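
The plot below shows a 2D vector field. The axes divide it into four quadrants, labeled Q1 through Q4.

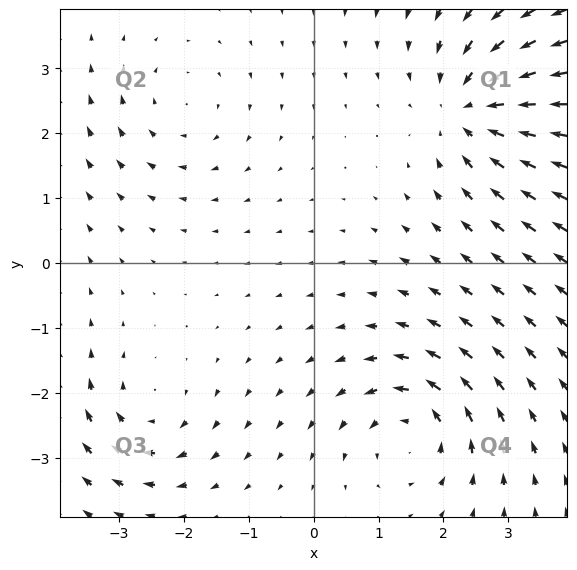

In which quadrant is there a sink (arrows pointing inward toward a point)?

Q1

The sink sits at approximately (2.5, 2.4), which lies in quadrant Q1. The divergence there is about -5, negative as expected for a sink.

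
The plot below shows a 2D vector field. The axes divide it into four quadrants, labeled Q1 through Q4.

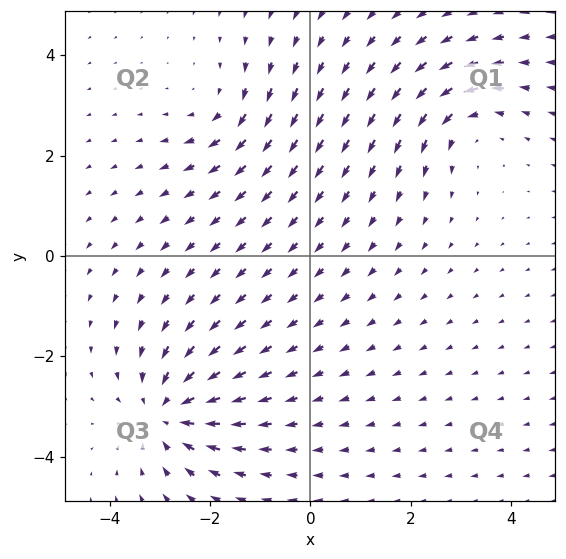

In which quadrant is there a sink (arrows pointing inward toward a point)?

The sink sits at approximately (-2.8, -3.1), which lies in quadrant Q3. The divergence there is about -4, negative as expected for a sink.

Q3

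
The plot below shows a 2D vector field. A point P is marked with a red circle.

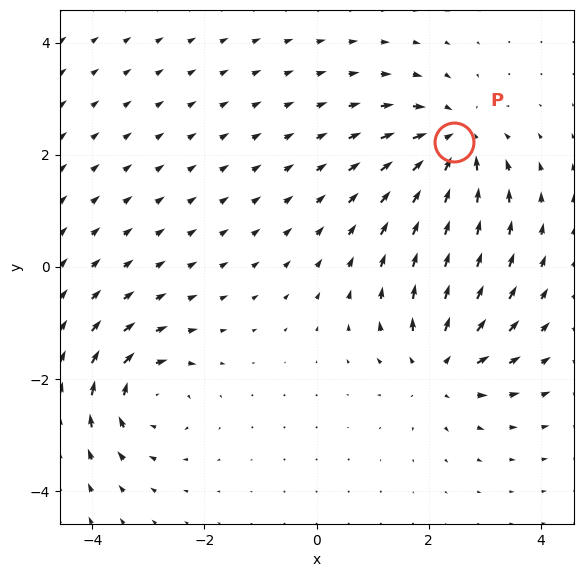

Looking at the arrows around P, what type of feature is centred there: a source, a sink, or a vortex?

sink

At P (2.5, 2.2) the arrows converge inward. Divergence about -5, curl ≈0 — negative divergence with near-zero curl is a sink.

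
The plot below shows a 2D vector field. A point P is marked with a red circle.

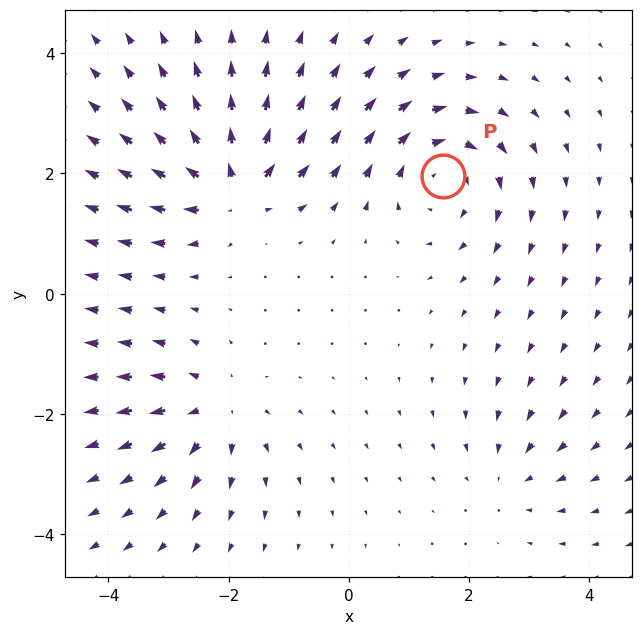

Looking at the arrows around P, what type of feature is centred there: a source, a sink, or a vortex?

vortex

At P (1.6, 2.0) the arrows circulate clockwise. Divergence ≈0, curl about -5 — near-zero divergence with nonzero curl is a vortex.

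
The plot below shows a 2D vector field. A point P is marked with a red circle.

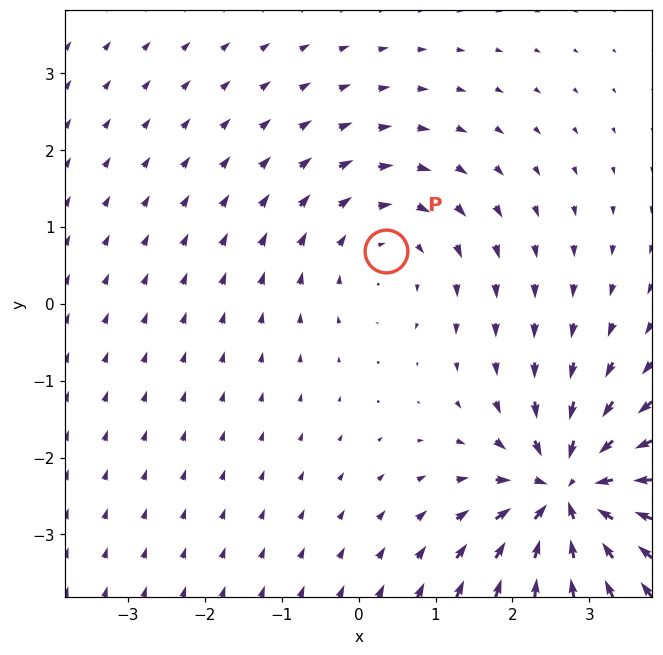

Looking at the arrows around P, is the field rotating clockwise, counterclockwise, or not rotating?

Near P at (0.4, 0.7) the arrows circulate clockwise. The curl (z-component) there is about -2; negative curl means clockwise rotation.

clockwise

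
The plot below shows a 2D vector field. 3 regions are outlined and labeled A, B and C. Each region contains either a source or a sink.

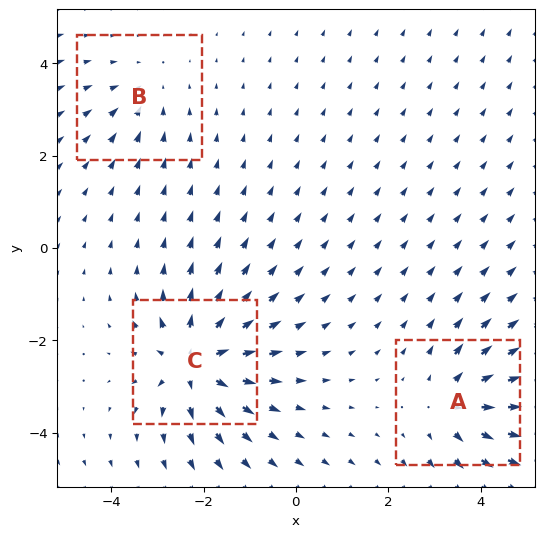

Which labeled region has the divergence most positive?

Divergence at each region's feature centre — A: about +4, B: about -2, C: about +6. Region C is most positive.

C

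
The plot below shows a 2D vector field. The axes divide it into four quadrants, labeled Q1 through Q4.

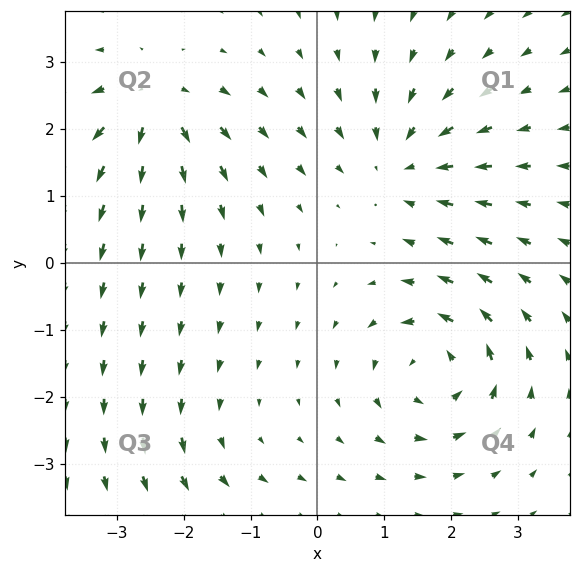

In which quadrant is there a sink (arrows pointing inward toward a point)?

Q1

The sink sits at approximately (1.2, 1.5), which lies in quadrant Q1. The divergence there is about -4, negative as expected for a sink.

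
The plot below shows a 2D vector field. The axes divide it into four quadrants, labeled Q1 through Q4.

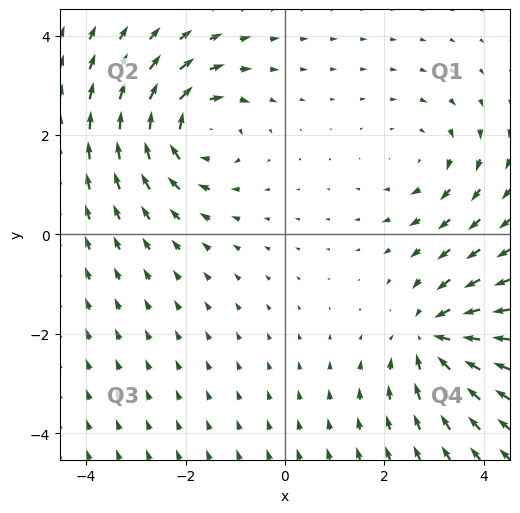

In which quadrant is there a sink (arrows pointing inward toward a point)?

Q4

The sink sits at approximately (3.0, -2.1), which lies in quadrant Q4. The divergence there is about -5, negative as expected for a sink.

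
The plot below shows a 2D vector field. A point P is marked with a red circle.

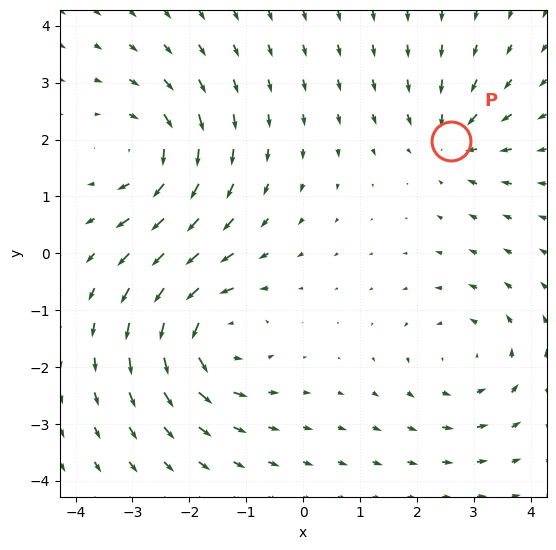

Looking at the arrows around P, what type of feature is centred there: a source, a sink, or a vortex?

At P (2.6, 2.0) the arrows converge inward. Divergence about -4, curl ≈0 — negative divergence with near-zero curl is a sink.

sink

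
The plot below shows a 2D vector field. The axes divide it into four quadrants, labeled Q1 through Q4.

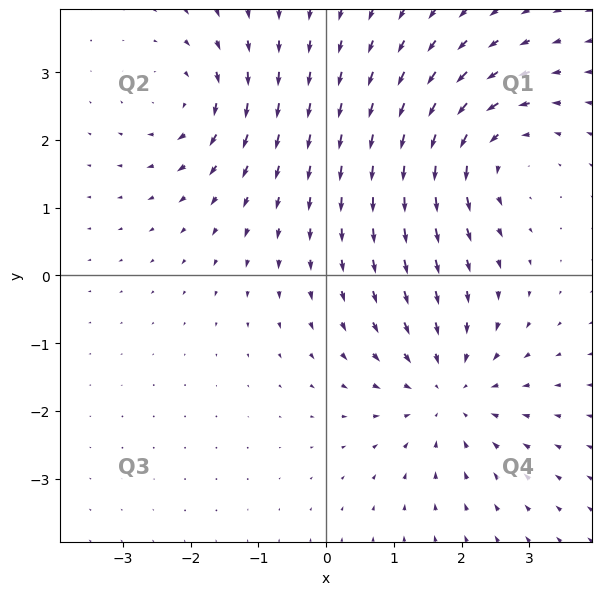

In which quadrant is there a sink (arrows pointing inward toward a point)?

The sink sits at approximately (1.8, -1.7), which lies in quadrant Q4. The divergence there is about -4, negative as expected for a sink.

Q4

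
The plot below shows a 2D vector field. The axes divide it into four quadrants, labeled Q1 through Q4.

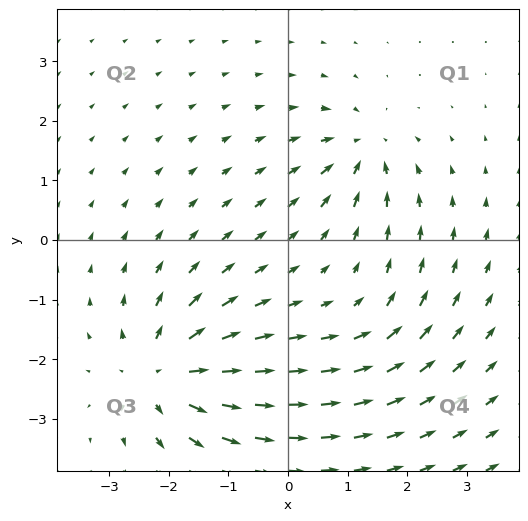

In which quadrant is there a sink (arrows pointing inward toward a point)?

Q1

The sink sits at approximately (1.2, 1.5), which lies in quadrant Q1. The divergence there is about -5, negative as expected for a sink.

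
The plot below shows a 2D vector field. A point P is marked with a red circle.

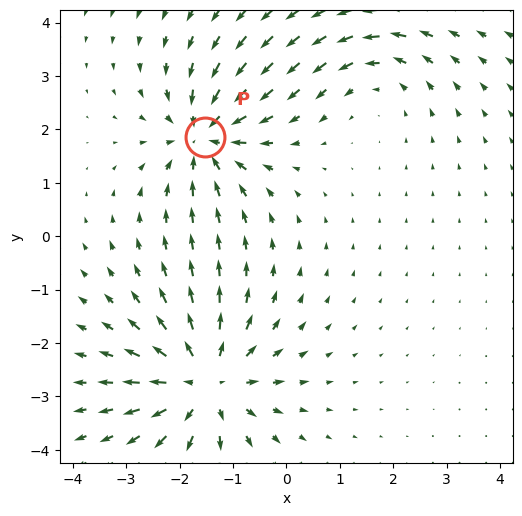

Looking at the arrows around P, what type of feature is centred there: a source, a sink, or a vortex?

sink

At P (-1.5, 1.9) the arrows converge inward. Divergence about -5, curl ≈0 — negative divergence with near-zero curl is a sink.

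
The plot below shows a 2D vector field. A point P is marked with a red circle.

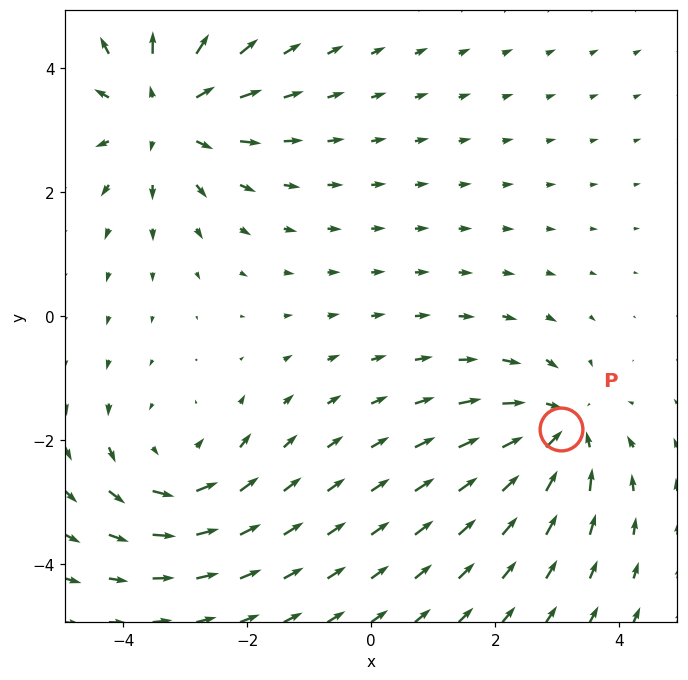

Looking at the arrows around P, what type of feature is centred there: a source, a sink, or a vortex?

At P (3.1, -1.8) the arrows converge inward. Divergence about -3, curl ≈0 — negative divergence with near-zero curl is a sink.

sink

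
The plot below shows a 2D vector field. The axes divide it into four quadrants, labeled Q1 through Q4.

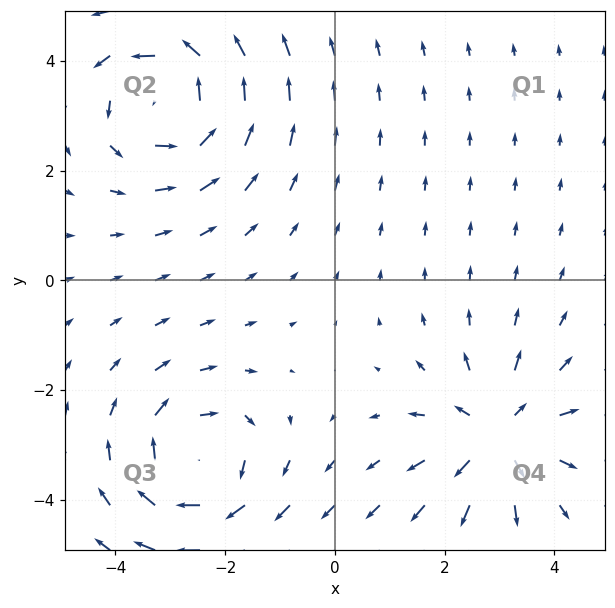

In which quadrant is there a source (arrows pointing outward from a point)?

Q4

The source sits at approximately (3.0, -2.8), which lies in quadrant Q4. The divergence there is about +4, positive as expected for a source.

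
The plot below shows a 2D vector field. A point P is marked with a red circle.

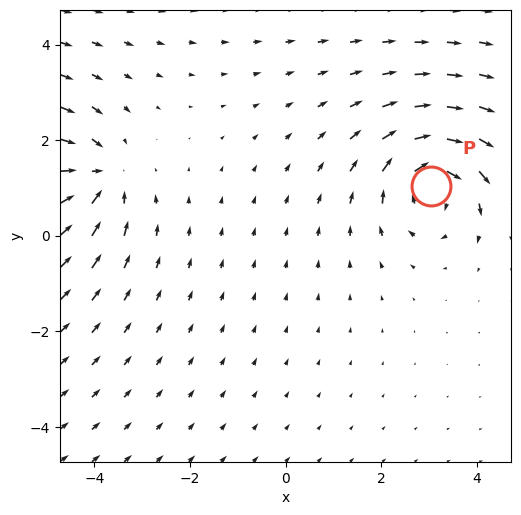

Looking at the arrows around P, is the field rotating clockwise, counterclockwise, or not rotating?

Near P at (3.0, 1.0) the arrows circulate clockwise. The curl (z-component) there is about -4; negative curl means clockwise rotation.

clockwise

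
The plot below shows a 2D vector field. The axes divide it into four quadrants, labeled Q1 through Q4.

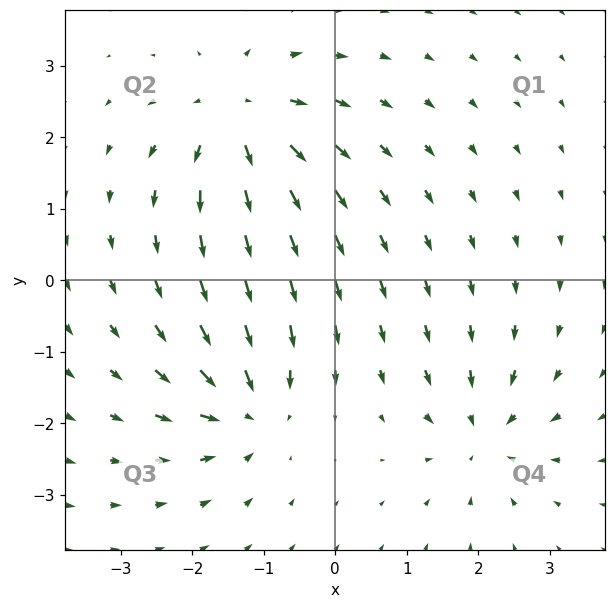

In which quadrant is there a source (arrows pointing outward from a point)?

Q2

The source sits at approximately (-1.3, 2.3), which lies in quadrant Q2. The divergence there is about +5, positive as expected for a source.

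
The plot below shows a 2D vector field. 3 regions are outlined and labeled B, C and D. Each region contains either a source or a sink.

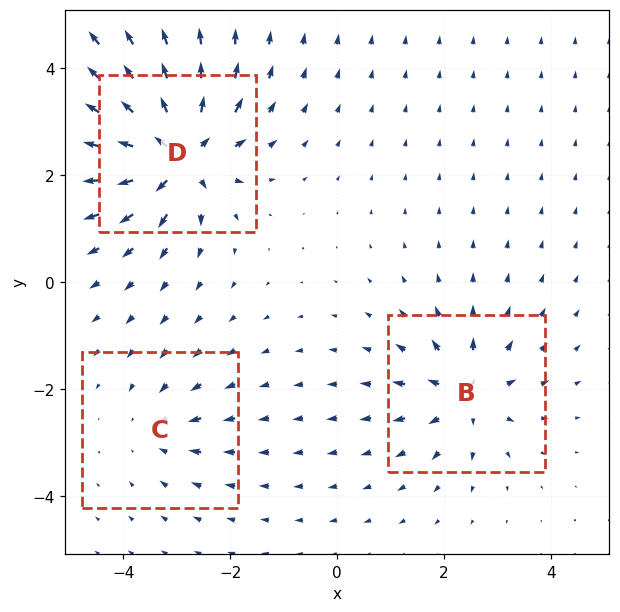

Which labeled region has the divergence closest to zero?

Divergence at each region's feature centre — B: about +4, C: about -2, D: about +6. Region C is closest to zero.

C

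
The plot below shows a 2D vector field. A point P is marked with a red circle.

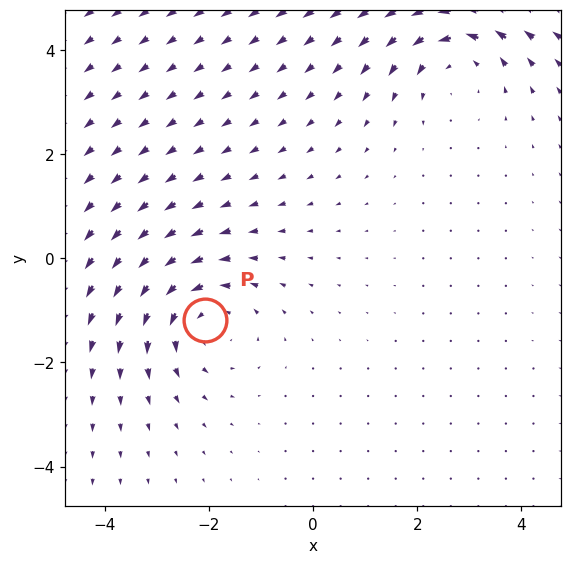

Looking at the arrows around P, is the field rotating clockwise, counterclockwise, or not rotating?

Near P at (-2.1, -1.2) the arrows circulate counterclockwise. The curl (z-component) there is about +3; positive curl means counterclockwise rotation.

counterclockwise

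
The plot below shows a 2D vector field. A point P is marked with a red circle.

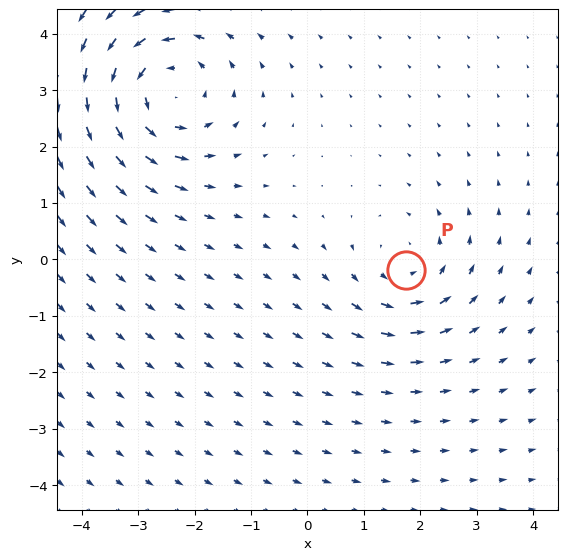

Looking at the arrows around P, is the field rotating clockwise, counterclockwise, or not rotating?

counterclockwise

Near P at (1.7, -0.2) the arrows circulate counterclockwise. The curl (z-component) there is about +3; positive curl means counterclockwise rotation.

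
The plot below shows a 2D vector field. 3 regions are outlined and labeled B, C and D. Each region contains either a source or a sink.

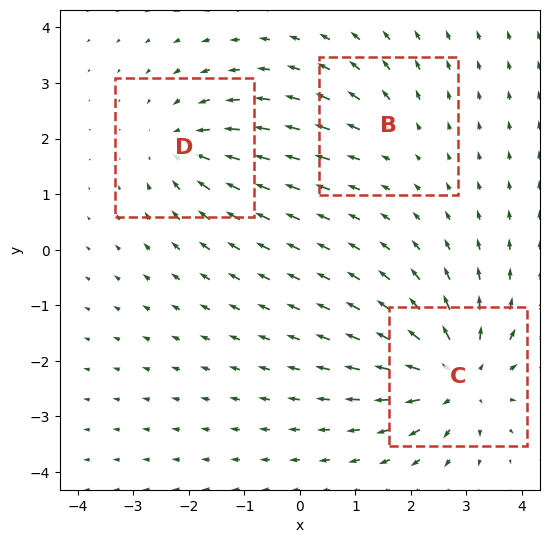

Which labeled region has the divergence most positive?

C

Divergence at each region's feature centre — B: about +2, C: about +5, D: about -3. Region C is most positive.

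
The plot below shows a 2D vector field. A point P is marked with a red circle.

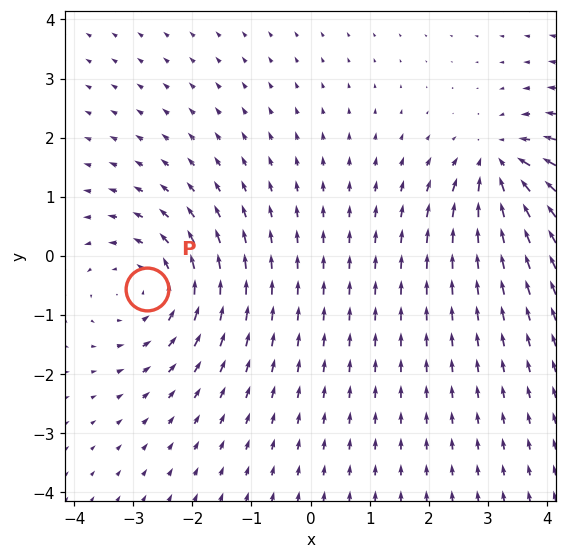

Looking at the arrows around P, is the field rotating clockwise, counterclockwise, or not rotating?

Near P at (-2.8, -0.6) the arrows circulate counterclockwise. The curl (z-component) there is about +4; positive curl means counterclockwise rotation.

counterclockwise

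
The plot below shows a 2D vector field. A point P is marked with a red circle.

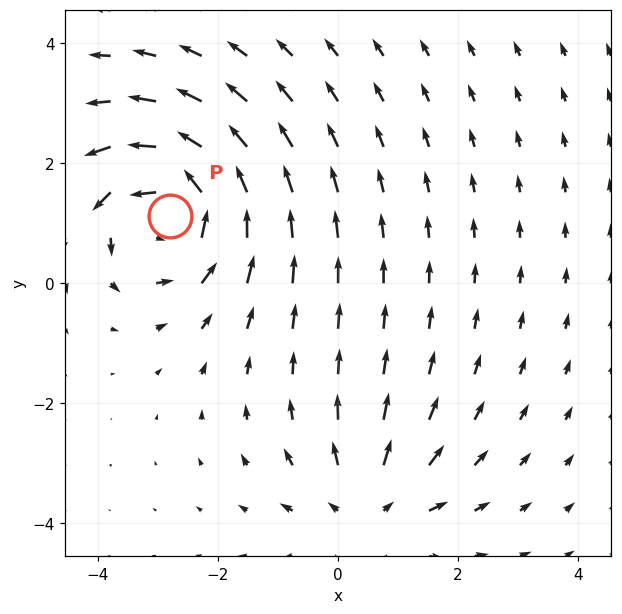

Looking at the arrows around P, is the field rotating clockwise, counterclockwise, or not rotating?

counterclockwise

Near P at (-2.8, 1.1) the arrows circulate counterclockwise. The curl (z-component) there is about +5; positive curl means counterclockwise rotation.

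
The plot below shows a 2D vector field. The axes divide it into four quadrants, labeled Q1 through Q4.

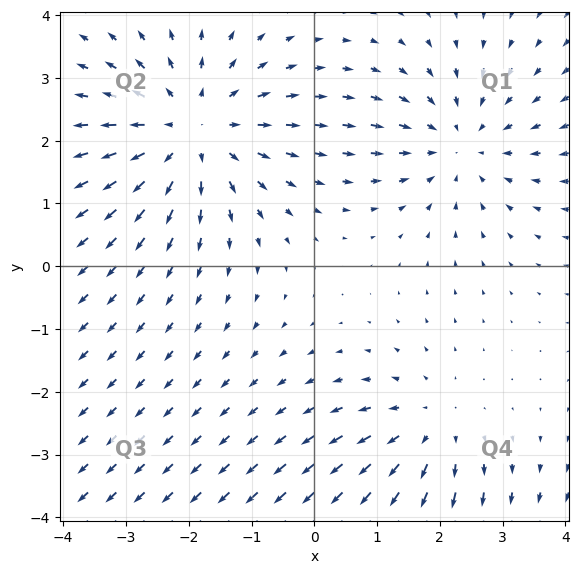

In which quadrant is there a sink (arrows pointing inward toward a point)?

Q1

The sink sits at approximately (2.3, 1.9), which lies in quadrant Q1. The divergence there is about -3, negative as expected for a sink.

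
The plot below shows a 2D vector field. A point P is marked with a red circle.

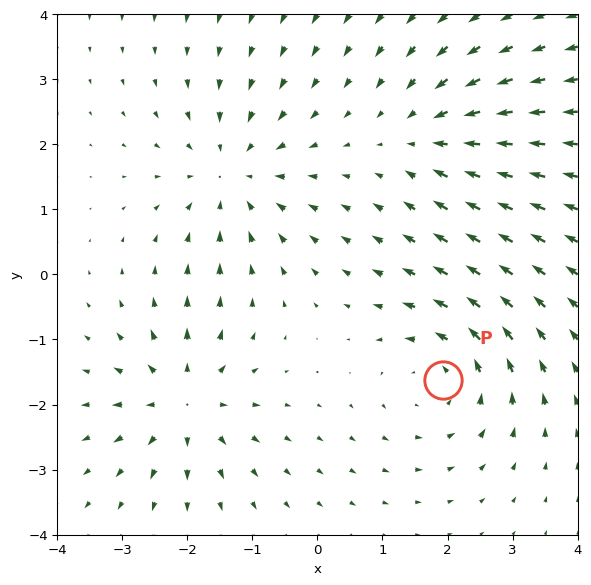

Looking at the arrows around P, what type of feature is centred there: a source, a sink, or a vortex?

At P (1.9, -1.6) the arrows circulate counterclockwise. Divergence ≈0, curl about +4 — near-zero divergence with nonzero curl is a vortex.

vortex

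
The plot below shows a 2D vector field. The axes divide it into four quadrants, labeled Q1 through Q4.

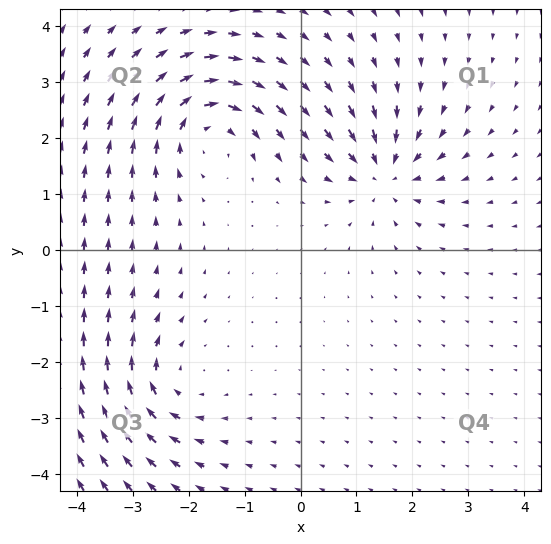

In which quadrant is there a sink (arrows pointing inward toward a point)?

Q1

The sink sits at approximately (1.5, 1.4), which lies in quadrant Q1. The divergence there is about -4, negative as expected for a sink.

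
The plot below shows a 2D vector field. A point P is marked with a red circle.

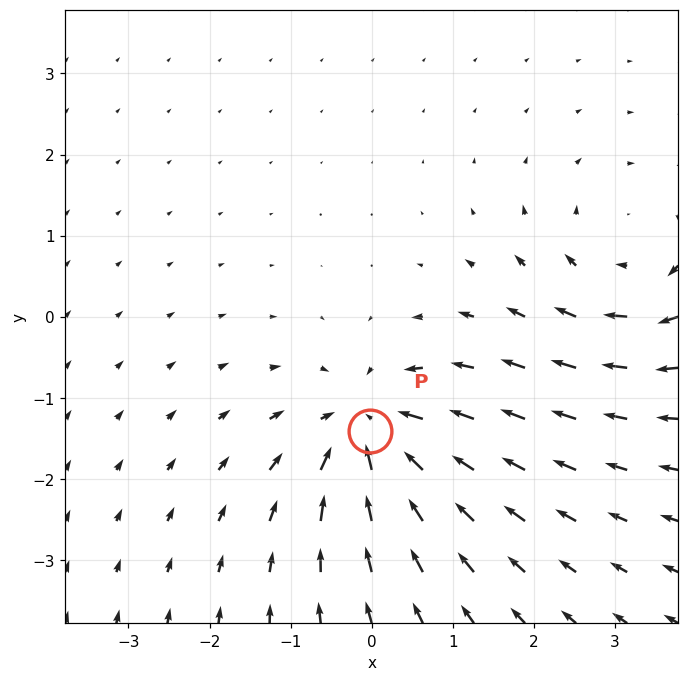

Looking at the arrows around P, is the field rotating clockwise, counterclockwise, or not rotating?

not rotating

Near P at (-0.0, -1.4) the arrows show no circulation. The curl there is ≈0.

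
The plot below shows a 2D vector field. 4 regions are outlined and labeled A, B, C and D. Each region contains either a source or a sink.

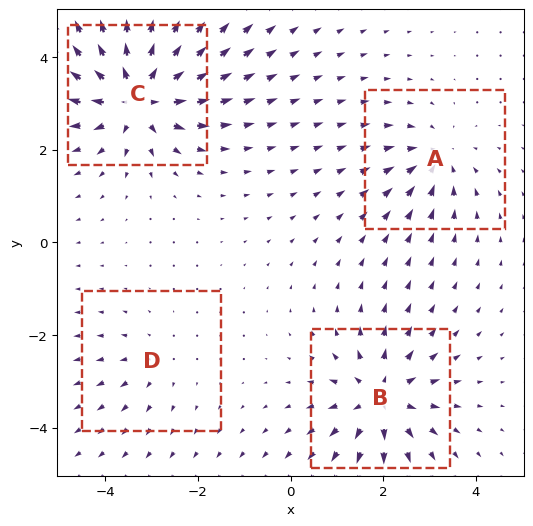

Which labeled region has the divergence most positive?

Divergence at each region's feature centre — A: about -4, B: about +6, C: about +8, D: about +2. Region C is most positive.

C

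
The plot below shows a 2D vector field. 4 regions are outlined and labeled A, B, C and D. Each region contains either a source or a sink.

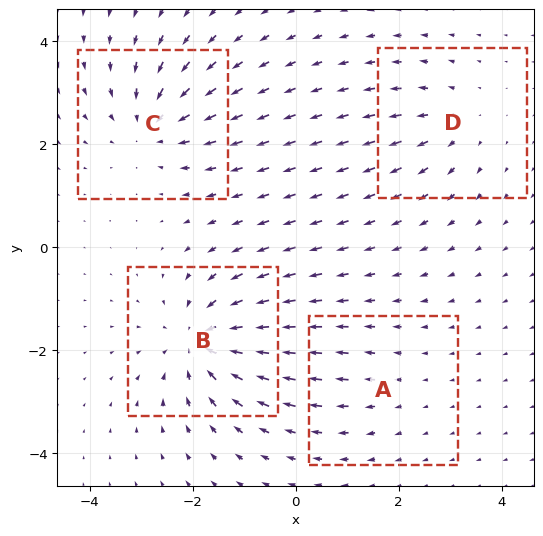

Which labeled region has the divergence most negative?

B

Divergence at each region's feature centre — A: about +2, B: about -7, C: about -5, D: about +3. Region B is most negative.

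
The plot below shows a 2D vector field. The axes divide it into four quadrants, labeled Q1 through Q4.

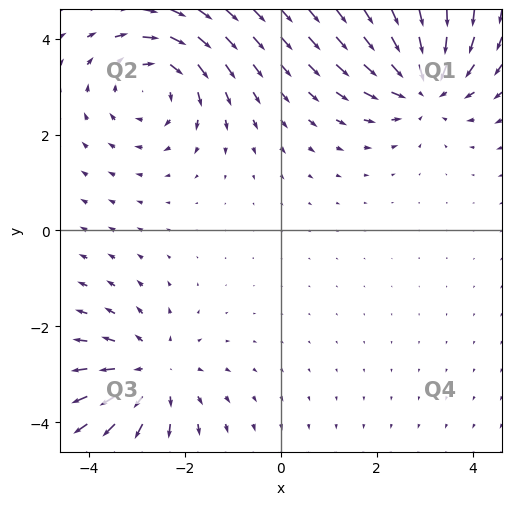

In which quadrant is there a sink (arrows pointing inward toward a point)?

Q1

The sink sits at approximately (3.0, 3.0), which lies in quadrant Q1. The divergence there is about -5, negative as expected for a sink.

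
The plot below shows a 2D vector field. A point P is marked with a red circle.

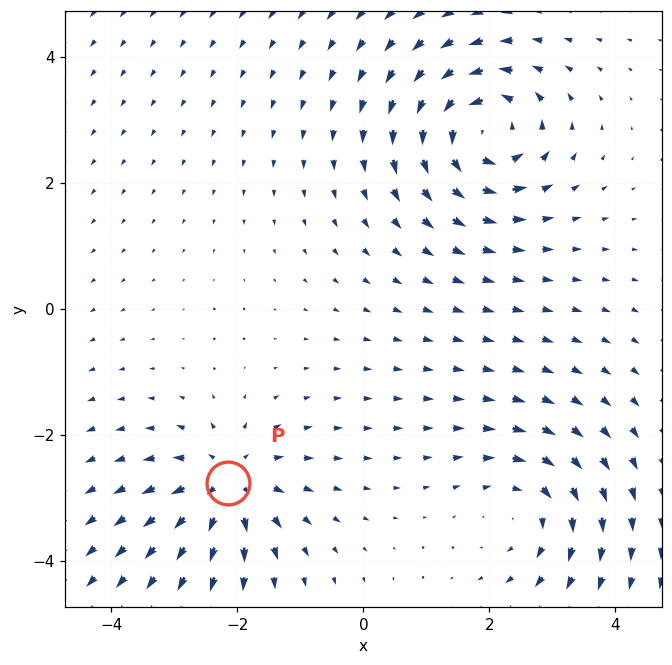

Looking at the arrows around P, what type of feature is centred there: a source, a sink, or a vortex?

At P (-2.1, -2.8) the arrows spread outward. Divergence about +4, curl ≈0 — positive divergence with near-zero curl is a source.

source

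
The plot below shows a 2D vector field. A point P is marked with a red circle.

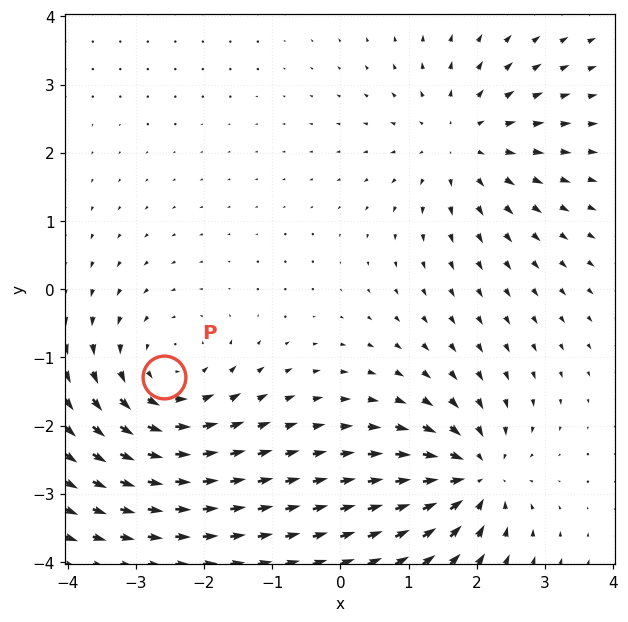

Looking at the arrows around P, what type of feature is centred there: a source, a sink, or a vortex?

vortex

At P (-2.6, -1.3) the arrows circulate counterclockwise. Divergence ≈0, curl about +4 — near-zero divergence with nonzero curl is a vortex.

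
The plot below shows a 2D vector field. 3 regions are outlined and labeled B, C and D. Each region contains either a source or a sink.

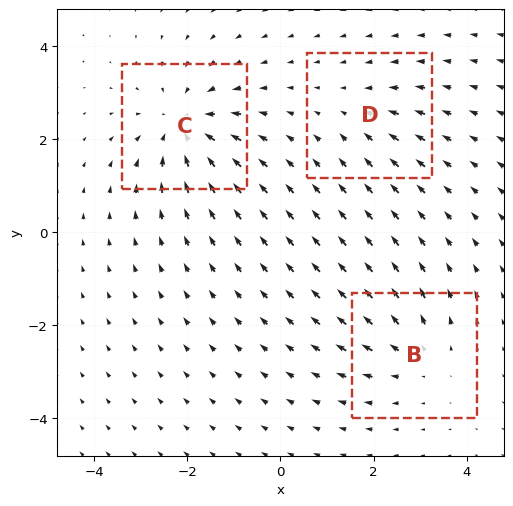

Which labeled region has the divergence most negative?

Divergence at each region's feature centre — B: about +3, C: about -4, D: about -2. Region C is most negative.

C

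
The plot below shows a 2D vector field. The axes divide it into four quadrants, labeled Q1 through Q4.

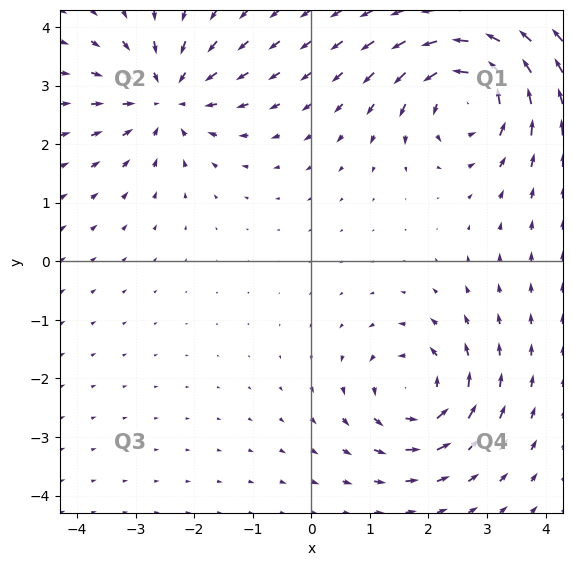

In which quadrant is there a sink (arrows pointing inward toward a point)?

The sink sits at approximately (-2.5, 2.8), which lies in quadrant Q2. The divergence there is about -4, negative as expected for a sink.

Q2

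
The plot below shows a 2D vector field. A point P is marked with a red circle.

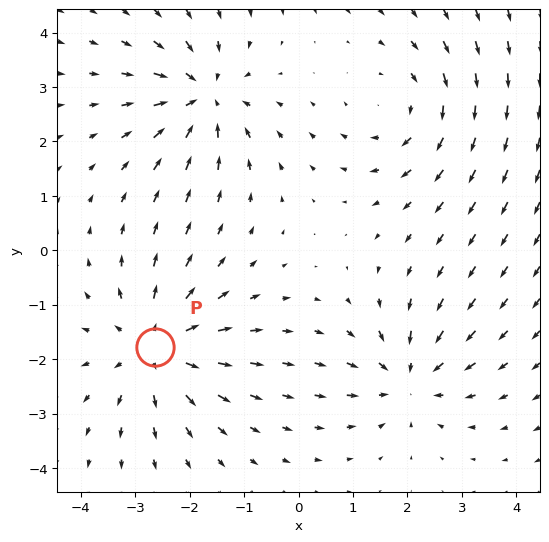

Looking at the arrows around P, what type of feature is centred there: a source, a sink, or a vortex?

At P (-2.6, -1.8) the arrows spread outward. Divergence about +3, curl ≈0 — positive divergence with near-zero curl is a source.

source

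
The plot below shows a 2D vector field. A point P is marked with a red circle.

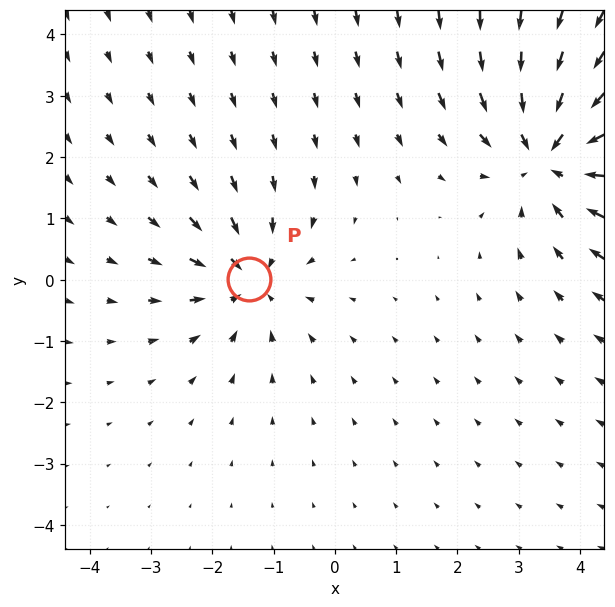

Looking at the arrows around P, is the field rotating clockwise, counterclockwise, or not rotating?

Near P at (-1.4, 0.0) the arrows show no circulation. The curl there is ≈0.

not rotating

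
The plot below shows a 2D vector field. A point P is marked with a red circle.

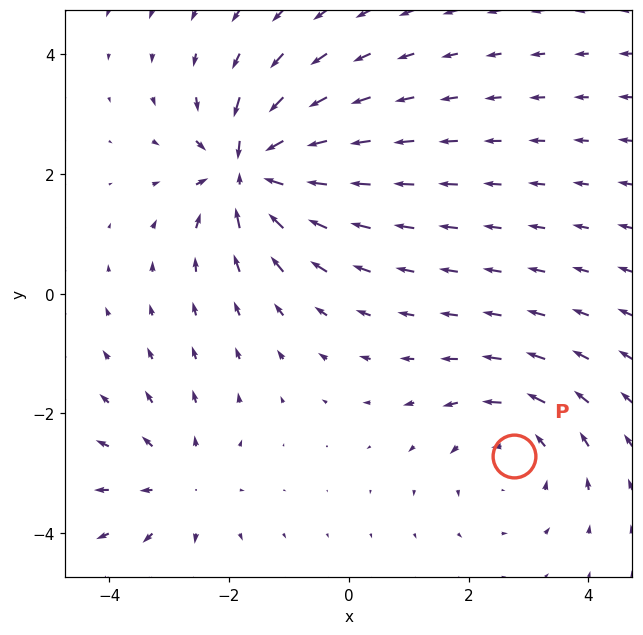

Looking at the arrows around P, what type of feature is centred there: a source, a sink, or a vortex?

vortex

At P (2.8, -2.7) the arrows circulate counterclockwise. Divergence ≈0, curl about +3 — near-zero divergence with nonzero curl is a vortex.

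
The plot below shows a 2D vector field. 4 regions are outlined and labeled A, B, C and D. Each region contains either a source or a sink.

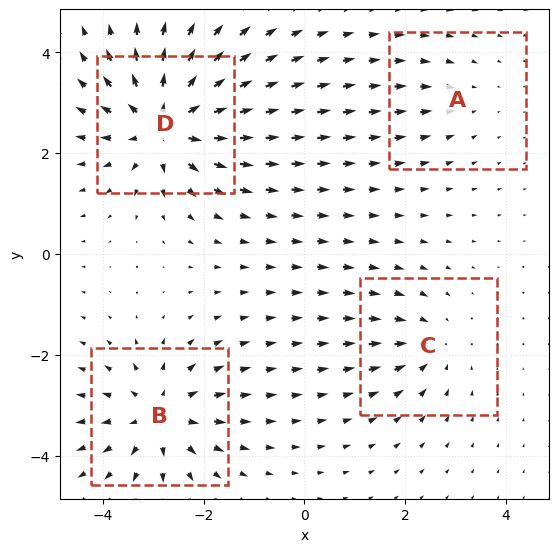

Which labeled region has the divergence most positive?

Divergence at each region's feature centre — A: about -2, B: about +6, C: about -4, D: about +8. Region D is most positive.

D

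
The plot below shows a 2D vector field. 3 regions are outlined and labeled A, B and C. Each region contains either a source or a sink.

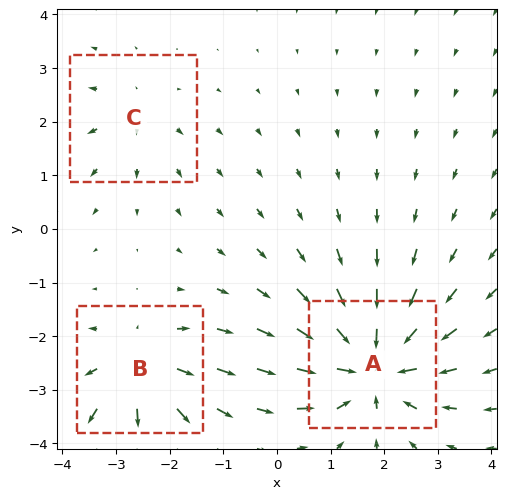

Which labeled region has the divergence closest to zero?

C

Divergence at each region's feature centre — A: about -5, B: about +4, C: about +2. Region C is closest to zero.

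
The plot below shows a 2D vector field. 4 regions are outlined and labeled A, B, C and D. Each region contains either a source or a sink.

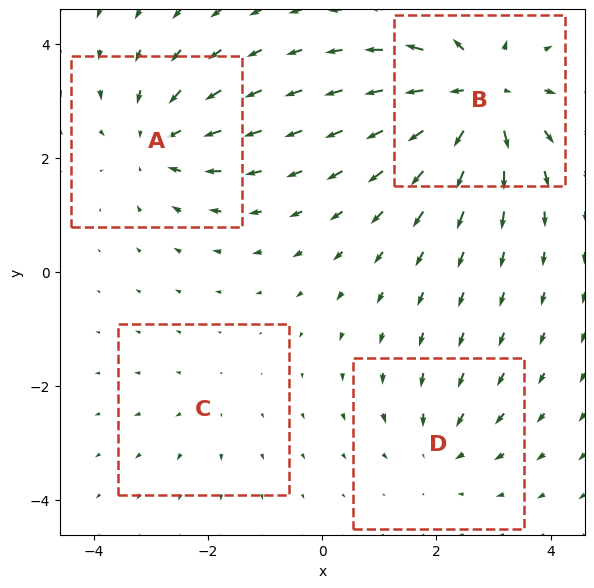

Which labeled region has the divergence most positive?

B

Divergence at each region's feature centre — A: about -5, B: about +8, C: about +2, D: about -3. Region B is most positive.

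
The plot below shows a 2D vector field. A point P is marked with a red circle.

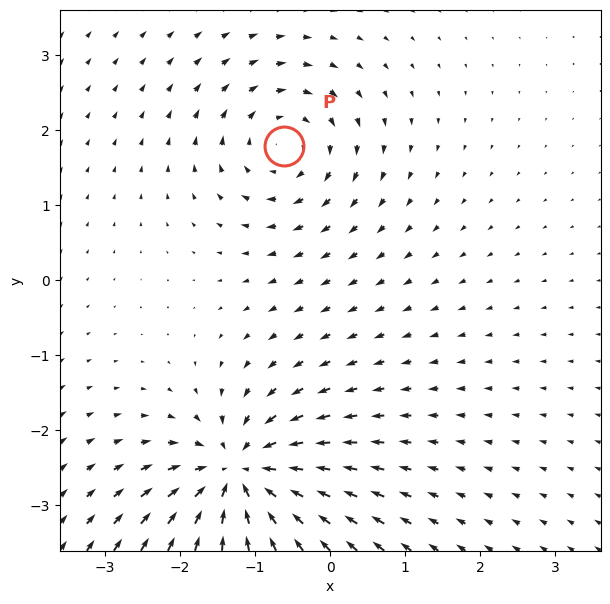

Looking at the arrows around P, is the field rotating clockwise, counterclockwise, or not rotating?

clockwise

Near P at (-0.6, 1.8) the arrows circulate clockwise. The curl (z-component) there is about -4; negative curl means clockwise rotation.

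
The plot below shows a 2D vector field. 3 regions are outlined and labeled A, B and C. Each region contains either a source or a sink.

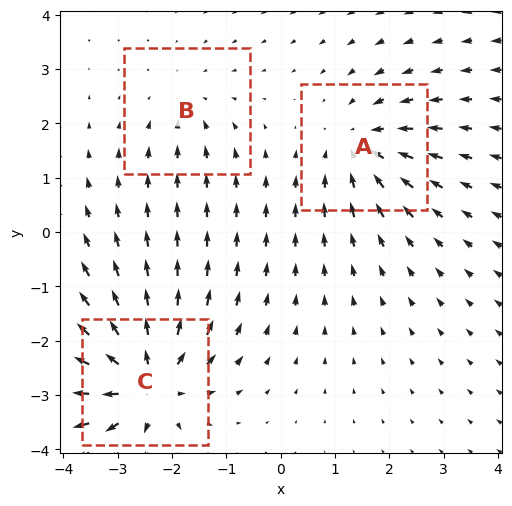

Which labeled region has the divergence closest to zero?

B

Divergence at each region's feature centre — A: about -4, B: about -2, C: about +6. Region B is closest to zero.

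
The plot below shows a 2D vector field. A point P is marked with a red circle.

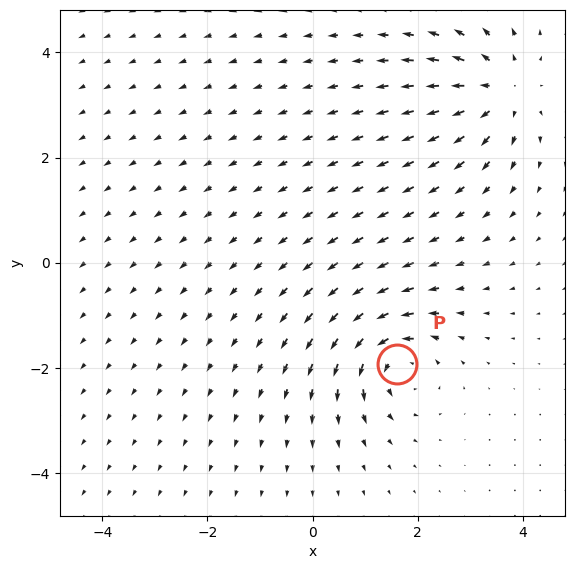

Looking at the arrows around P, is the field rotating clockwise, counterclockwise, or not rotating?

counterclockwise

Near P at (1.6, -1.9) the arrows circulate counterclockwise. The curl (z-component) there is about +4; positive curl means counterclockwise rotation.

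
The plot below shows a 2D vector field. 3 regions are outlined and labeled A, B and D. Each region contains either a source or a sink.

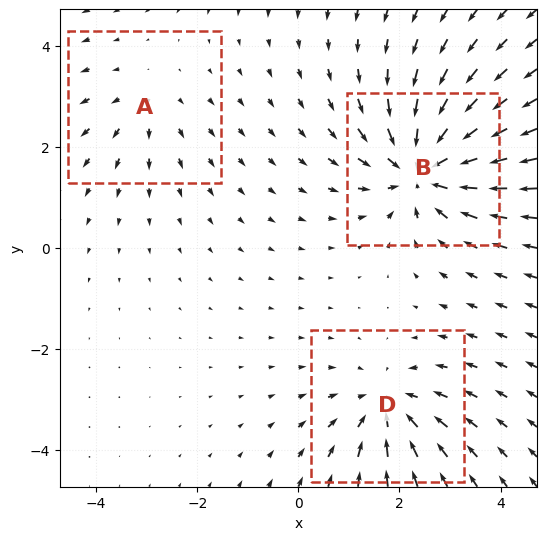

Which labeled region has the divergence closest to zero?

A

Divergence at each region's feature centre — A: about +2, B: about -5, D: about -4. Region A is closest to zero.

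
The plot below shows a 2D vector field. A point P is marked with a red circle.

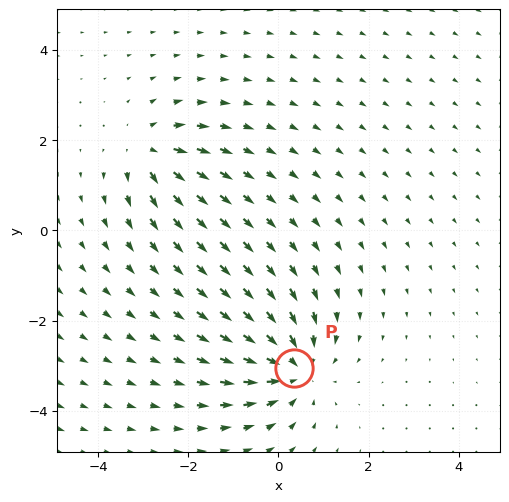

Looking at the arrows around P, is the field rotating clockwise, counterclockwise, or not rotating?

Near P at (0.3, -3.1) the arrows show no circulation. The curl there is ≈0.

not rotating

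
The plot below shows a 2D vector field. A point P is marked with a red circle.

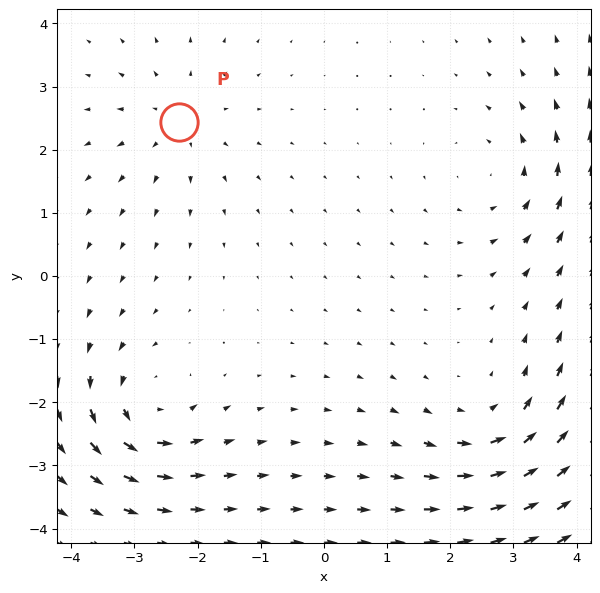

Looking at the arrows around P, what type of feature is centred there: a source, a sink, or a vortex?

source

At P (-2.3, 2.4) the arrows spread outward. Divergence about +3, curl ≈0 — positive divergence with near-zero curl is a source.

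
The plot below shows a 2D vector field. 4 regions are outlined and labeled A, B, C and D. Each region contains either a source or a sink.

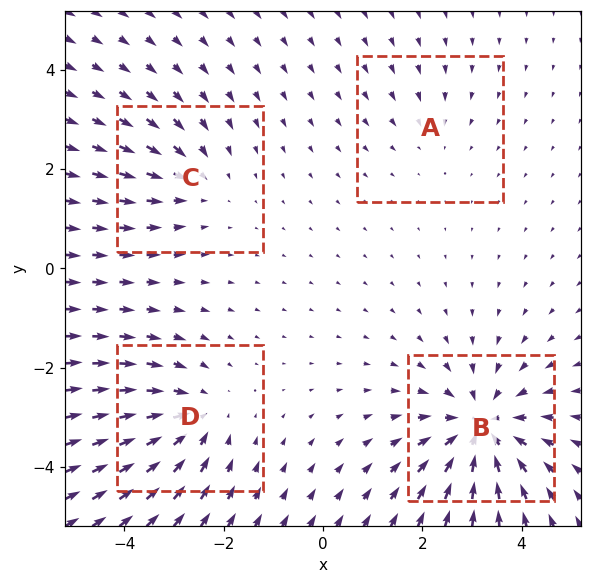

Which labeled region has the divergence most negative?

Divergence at each region's feature centre — A: about -2, B: about -6, C: about -3, D: about -4. Region B is most negative.

B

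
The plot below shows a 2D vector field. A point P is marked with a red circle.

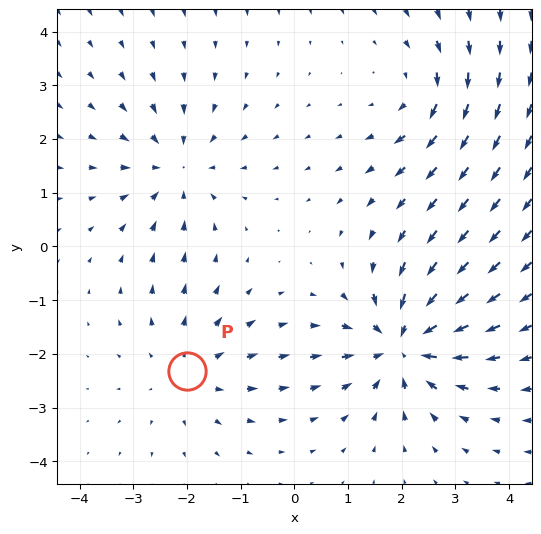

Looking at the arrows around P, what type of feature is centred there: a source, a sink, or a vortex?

source

At P (-2.0, -2.3) the arrows spread outward. Divergence about +2, curl ≈0 — positive divergence with near-zero curl is a source.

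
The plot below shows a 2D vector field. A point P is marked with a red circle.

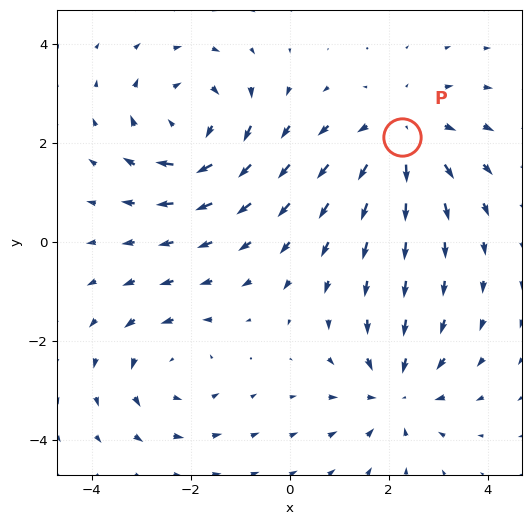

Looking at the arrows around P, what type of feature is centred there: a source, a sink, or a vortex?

source

At P (2.3, 2.1) the arrows spread outward. Divergence about +3, curl ≈0 — positive divergence with near-zero curl is a source.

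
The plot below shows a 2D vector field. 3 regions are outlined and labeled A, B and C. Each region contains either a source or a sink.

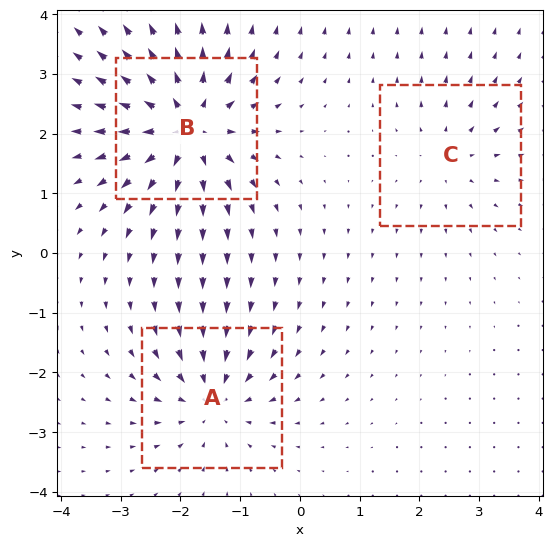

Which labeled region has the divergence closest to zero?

Divergence at each region's feature centre — A: about -4, B: about +6, C: about +3. Region C is closest to zero.

C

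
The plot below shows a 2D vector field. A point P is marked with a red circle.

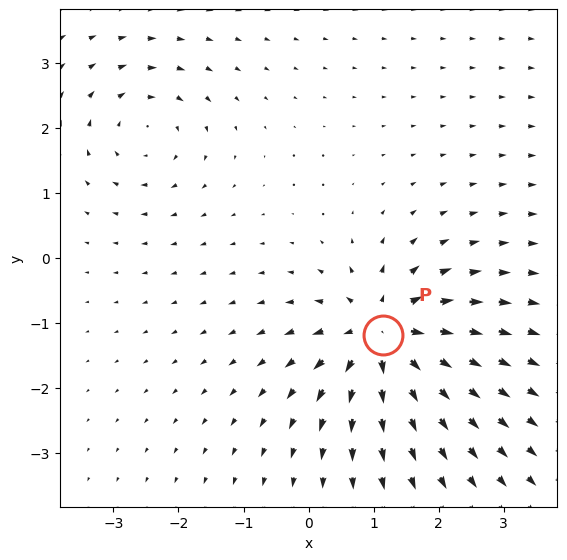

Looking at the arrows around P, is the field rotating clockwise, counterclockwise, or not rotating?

not rotating

Near P at (1.1, -1.2) the arrows show no circulation. The curl there is ≈0.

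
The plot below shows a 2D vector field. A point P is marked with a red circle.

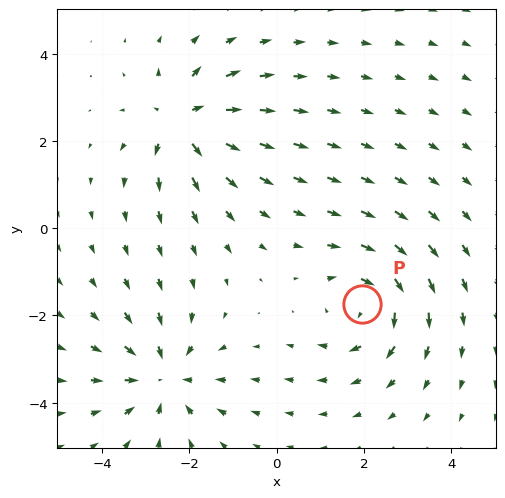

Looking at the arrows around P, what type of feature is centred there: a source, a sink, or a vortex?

vortex

At P (1.9, -1.7) the arrows circulate clockwise. Divergence ≈0, curl about -4 — near-zero divergence with nonzero curl is a vortex.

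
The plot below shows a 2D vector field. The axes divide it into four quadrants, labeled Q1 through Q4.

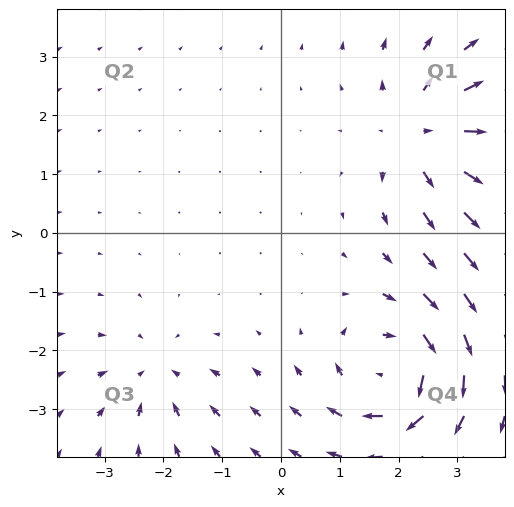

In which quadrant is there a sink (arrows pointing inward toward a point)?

Q3

The sink sits at approximately (-2.1, -2.4), which lies in quadrant Q3. The divergence there is about -3, negative as expected for a sink.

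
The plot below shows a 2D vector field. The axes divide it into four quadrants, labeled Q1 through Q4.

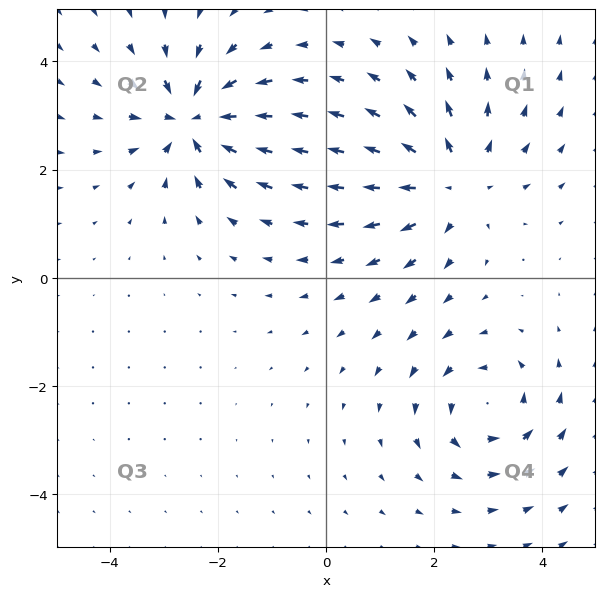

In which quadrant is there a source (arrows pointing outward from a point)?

Q1

The source sits at approximately (2.3, 1.8), which lies in quadrant Q1. The divergence there is about +4, positive as expected for a source.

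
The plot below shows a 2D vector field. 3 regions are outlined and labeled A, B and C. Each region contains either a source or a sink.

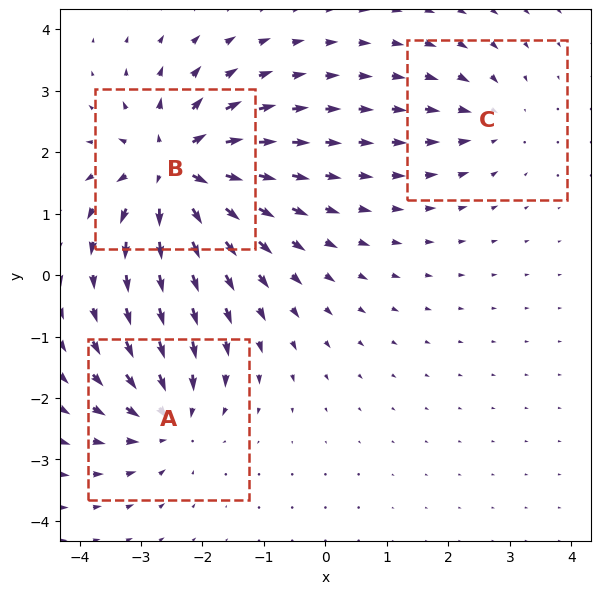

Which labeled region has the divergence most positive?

Divergence at each region's feature centre — A: about -4, B: about +6, C: about -3. Region B is most positive.

B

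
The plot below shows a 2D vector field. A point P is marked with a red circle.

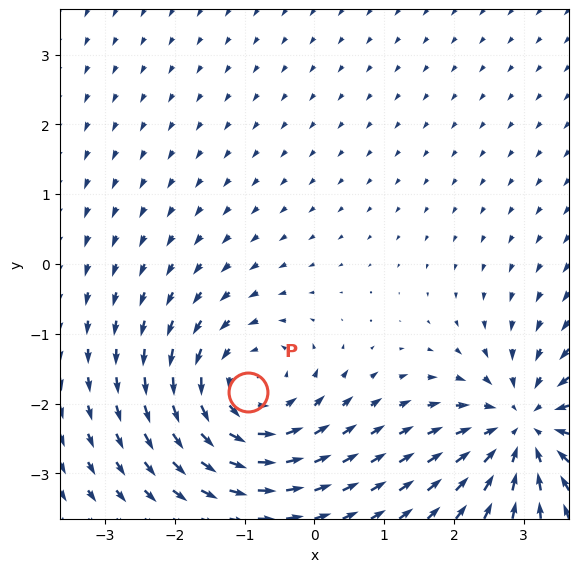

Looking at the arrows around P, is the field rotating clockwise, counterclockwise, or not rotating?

counterclockwise

Near P at (-0.9, -1.8) the arrows circulate counterclockwise. The curl (z-component) there is about +4; positive curl means counterclockwise rotation.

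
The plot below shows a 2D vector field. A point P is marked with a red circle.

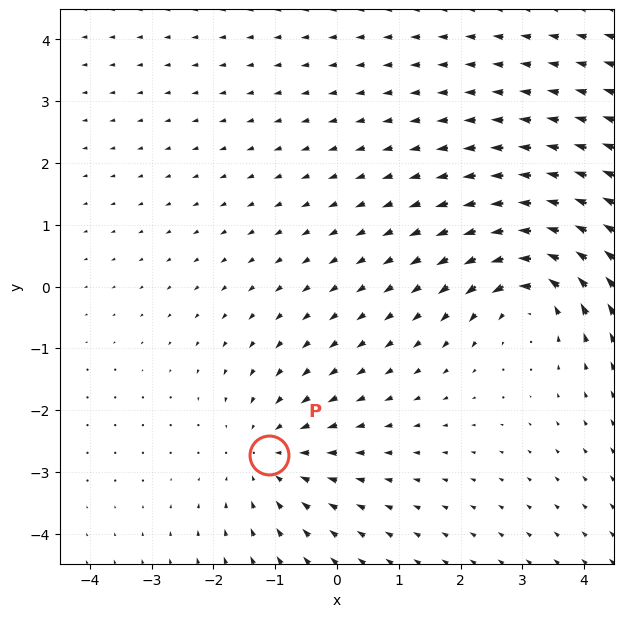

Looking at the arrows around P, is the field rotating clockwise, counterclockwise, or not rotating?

not rotating

Near P at (-1.1, -2.7) the arrows show no circulation. The curl there is ≈0.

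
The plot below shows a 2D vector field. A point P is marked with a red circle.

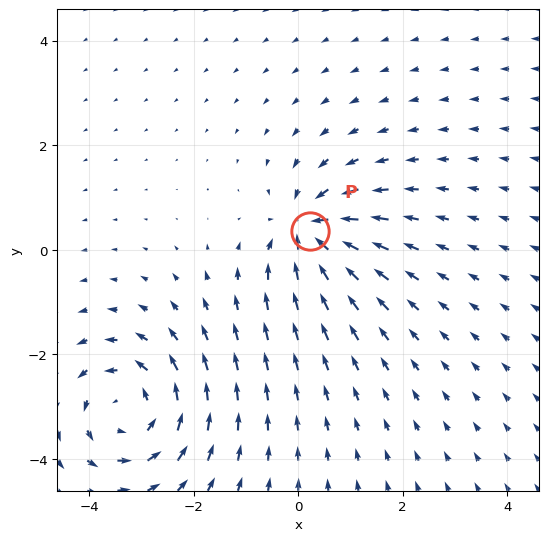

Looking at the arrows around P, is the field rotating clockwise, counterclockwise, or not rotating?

not rotating

Near P at (0.2, 0.4) the arrows show no circulation. The curl there is ≈0.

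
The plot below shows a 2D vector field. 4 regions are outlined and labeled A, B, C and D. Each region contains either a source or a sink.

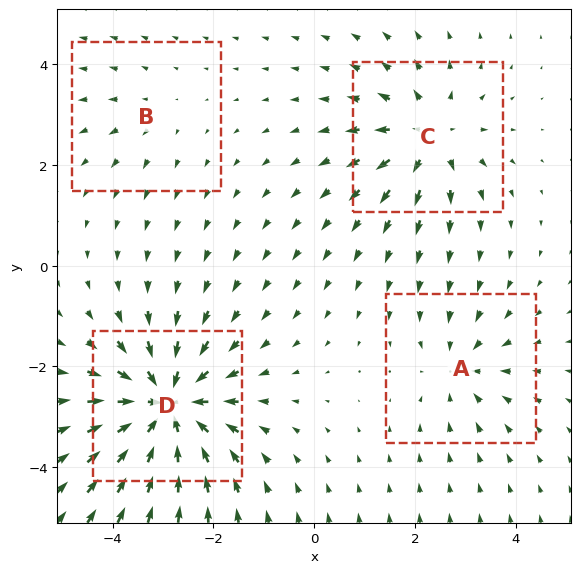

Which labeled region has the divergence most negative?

Divergence at each region's feature centre — A: about -4, B: about +2, C: about +5, D: about -8. Region D is most negative.

D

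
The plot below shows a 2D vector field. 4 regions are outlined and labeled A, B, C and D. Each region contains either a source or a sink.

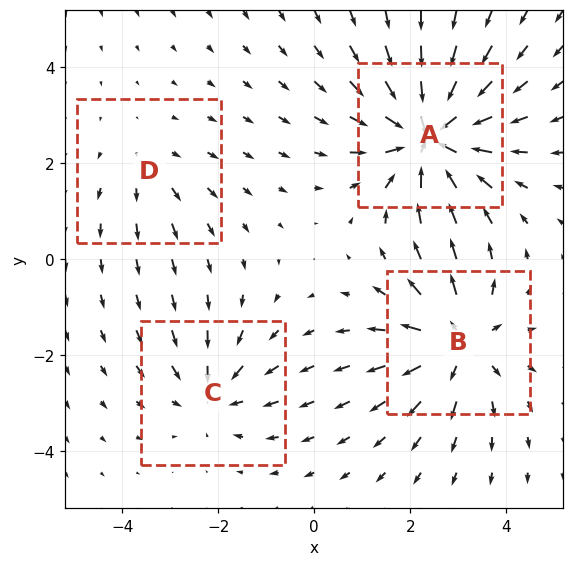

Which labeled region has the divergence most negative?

Divergence at each region's feature centre — A: about -6, B: about +5, C: about -3, D: about +2. Region A is most negative.

A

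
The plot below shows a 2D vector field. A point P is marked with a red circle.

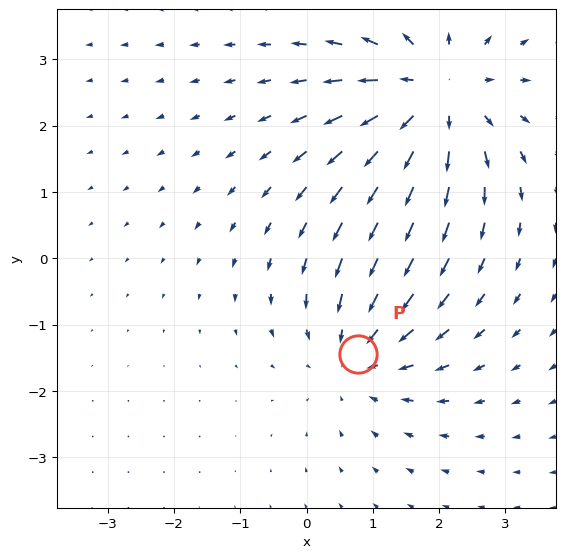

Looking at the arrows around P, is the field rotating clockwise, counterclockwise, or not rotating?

not rotating

Near P at (0.8, -1.4) the arrows show no circulation. The curl there is ≈0.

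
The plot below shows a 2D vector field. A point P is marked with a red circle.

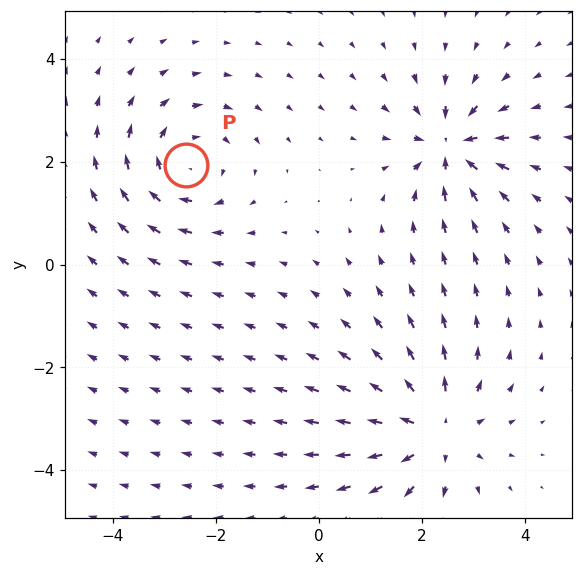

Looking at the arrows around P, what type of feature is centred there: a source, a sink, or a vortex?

At P (-2.6, 1.9) the arrows circulate clockwise. Divergence ≈0, curl about -3 — near-zero divergence with nonzero curl is a vortex.

vortex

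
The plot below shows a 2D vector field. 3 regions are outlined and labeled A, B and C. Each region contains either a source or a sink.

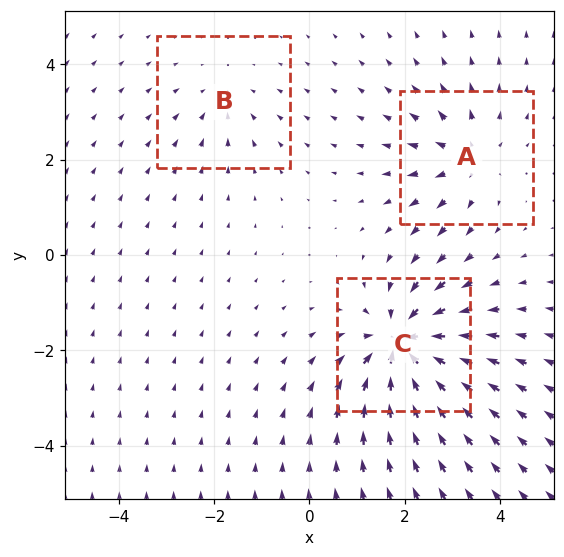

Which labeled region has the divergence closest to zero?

B

Divergence at each region's feature centre — A: about +3, B: about -2, C: about -6. Region B is closest to zero.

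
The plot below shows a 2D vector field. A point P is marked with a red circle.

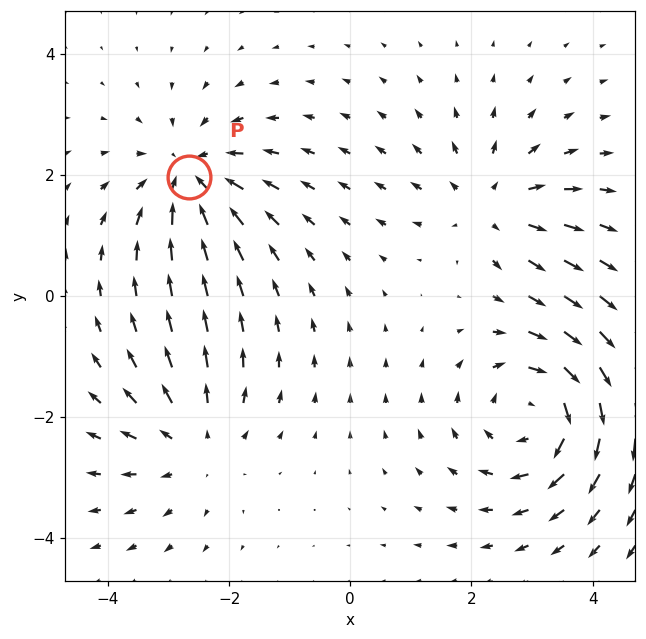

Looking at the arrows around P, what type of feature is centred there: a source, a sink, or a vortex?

At P (-2.7, 2.0) the arrows converge inward. Divergence about -4, curl ≈0 — negative divergence with near-zero curl is a sink.

sink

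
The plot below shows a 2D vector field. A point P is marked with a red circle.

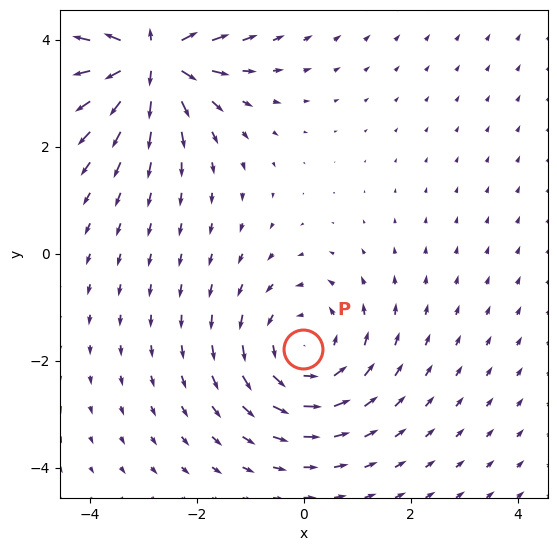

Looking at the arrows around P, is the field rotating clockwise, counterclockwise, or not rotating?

Near P at (-0.0, -1.8) the arrows circulate counterclockwise. The curl (z-component) there is about +3; positive curl means counterclockwise rotation.

counterclockwise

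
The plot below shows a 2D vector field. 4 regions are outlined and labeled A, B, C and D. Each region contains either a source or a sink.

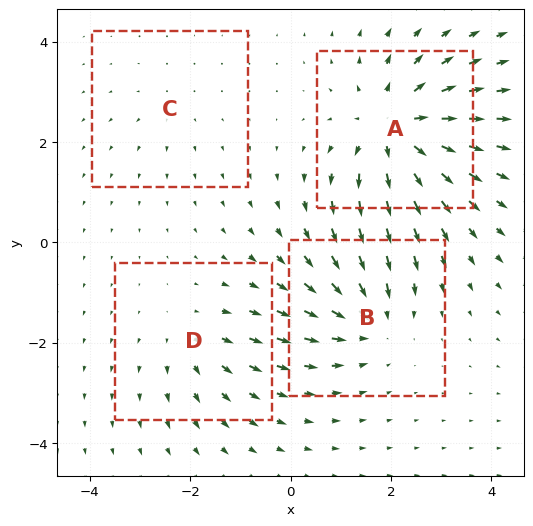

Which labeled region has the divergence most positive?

Divergence at each region's feature centre — A: about +7, B: about -5, C: about +2, D: about +3. Region A is most positive.

A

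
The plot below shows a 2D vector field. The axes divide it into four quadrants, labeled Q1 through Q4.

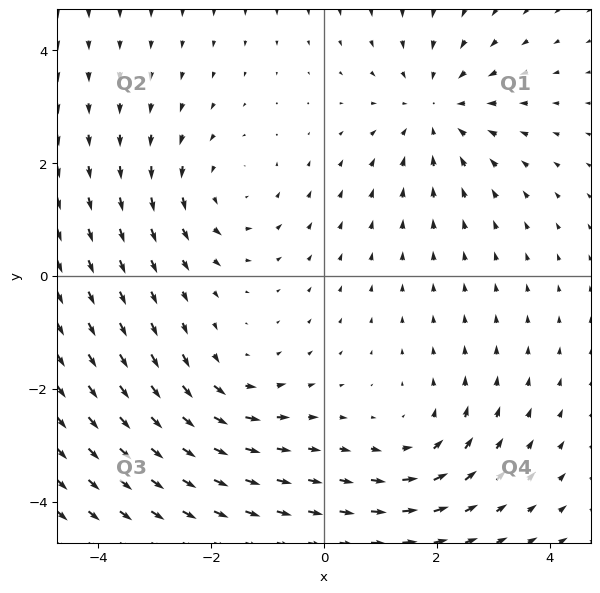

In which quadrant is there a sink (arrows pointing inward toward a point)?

Q1

The sink sits at approximately (2.0, 2.9), which lies in quadrant Q1. The divergence there is about -4, negative as expected for a sink.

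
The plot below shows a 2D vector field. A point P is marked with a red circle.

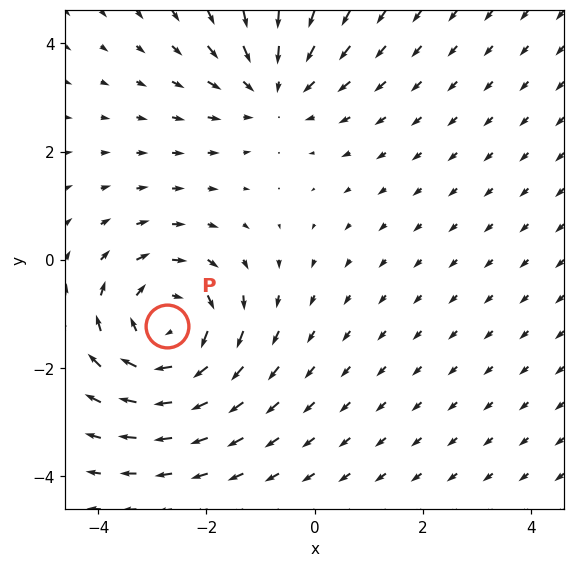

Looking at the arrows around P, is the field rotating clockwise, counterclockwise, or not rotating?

clockwise

Near P at (-2.7, -1.2) the arrows circulate clockwise. The curl (z-component) there is about -4; negative curl means clockwise rotation.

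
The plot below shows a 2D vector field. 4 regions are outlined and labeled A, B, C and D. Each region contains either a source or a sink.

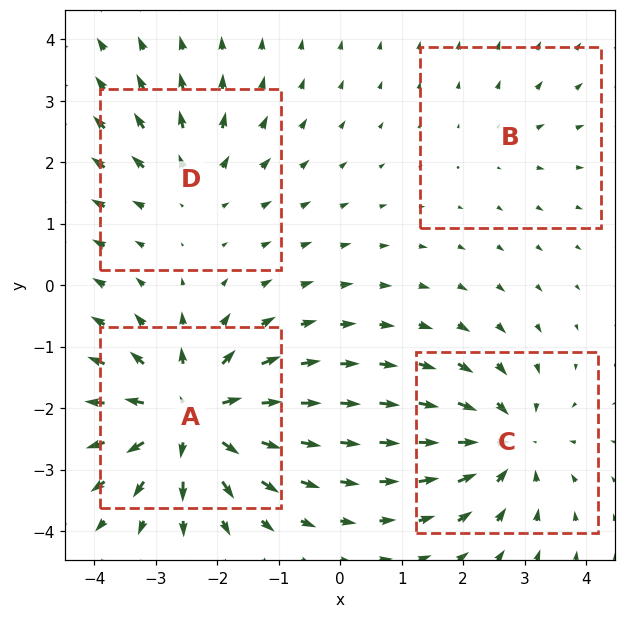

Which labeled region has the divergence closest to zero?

Divergence at each region's feature centre — A: about +8, B: about +2, C: about -5, D: about +4. Region B is closest to zero.

B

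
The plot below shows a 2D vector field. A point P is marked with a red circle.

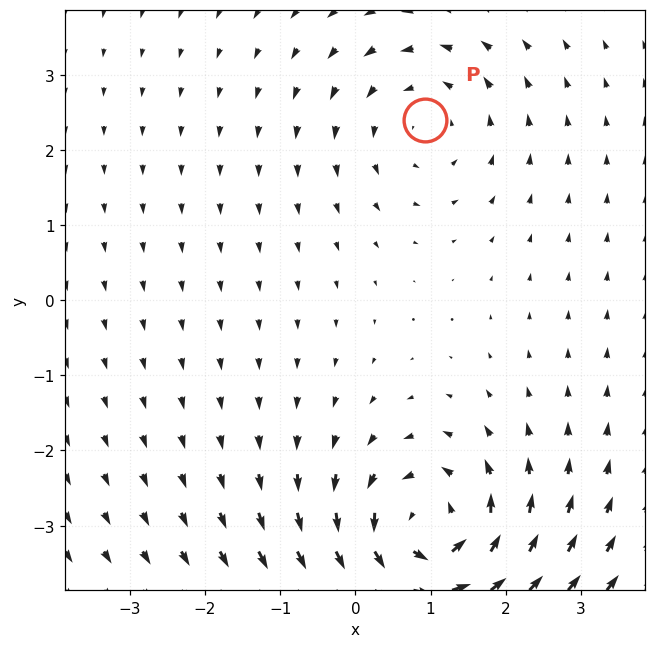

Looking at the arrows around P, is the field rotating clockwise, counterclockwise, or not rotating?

Near P at (0.9, 2.4) the arrows circulate counterclockwise. The curl (z-component) there is about +2; positive curl means counterclockwise rotation.

counterclockwise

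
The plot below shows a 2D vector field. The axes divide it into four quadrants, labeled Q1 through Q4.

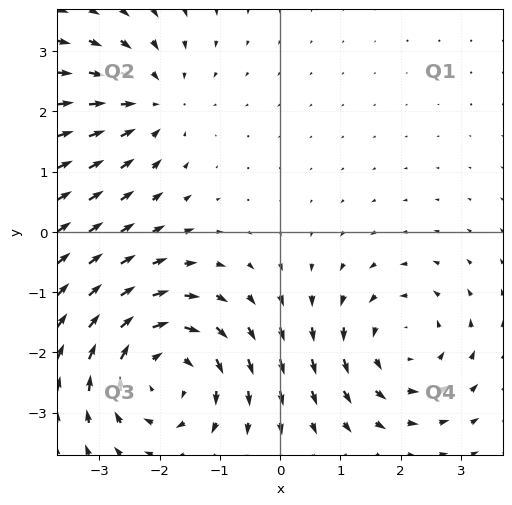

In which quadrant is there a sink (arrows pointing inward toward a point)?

Q2

The sink sits at approximately (-2.1, 2.1), which lies in quadrant Q2. The divergence there is about -3, negative as expected for a sink.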